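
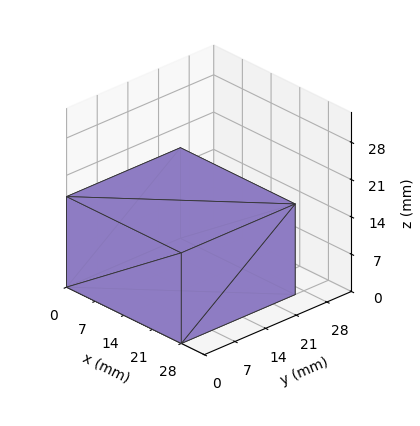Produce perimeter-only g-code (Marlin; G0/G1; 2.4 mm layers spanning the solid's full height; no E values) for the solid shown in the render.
Reading the render: the shape is a rectangular box, roughly 28 × 26 mm footprint and 17 mm tall (dimensions read to the nearest mm from the axis ticks). For the g-code, the solid's height is divided into equal slices at the stated Δz and each level perimeter traced with G1 moves after a G0 lift.

; perimeter-only toolpath
G21 ; units = mm
G90 ; absolute positioning
G28 ; home
; layer 1
G0 Z2.4
G0 X0.0 Y0.0
G1 X28.0 Y0.0
G1 X28.0 Y26.0
G1 X0.0 Y26.0
G1 X0.0 Y0.0
; layer 2
G0 Z4.9
G0 X0.0 Y0.0
G1 X28.0 Y0.0
G1 X28.0 Y26.0
G1 X0.0 Y26.0
G1 X0.0 Y0.0
; layer 3
G0 Z7.3
G0 X0.0 Y0.0
G1 X28.0 Y0.0
G1 X28.0 Y26.0
G1 X0.0 Y26.0
G1 X0.0 Y0.0
; layer 4
G0 Z9.7
G0 X0.0 Y0.0
G1 X28.0 Y0.0
G1 X28.0 Y26.0
G1 X0.0 Y26.0
G1 X0.0 Y0.0
; layer 5
G0 Z12.1
G0 X0.0 Y0.0
G1 X28.0 Y0.0
G1 X28.0 Y26.0
G1 X0.0 Y26.0
G1 X0.0 Y0.0
; layer 6
G0 Z14.6
G0 X0.0 Y0.0
G1 X28.0 Y0.0
G1 X28.0 Y26.0
G1 X0.0 Y26.0
G1 X0.0 Y0.0
; layer 7
G0 Z17.0
G0 X0.0 Y0.0
G1 X28.0 Y0.0
G1 X28.0 Y26.0
G1 X0.0 Y26.0
G1 X0.0 Y0.0
M2 ; end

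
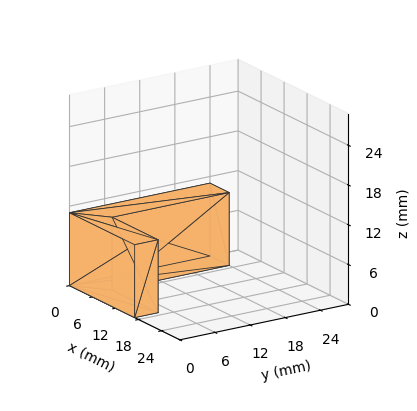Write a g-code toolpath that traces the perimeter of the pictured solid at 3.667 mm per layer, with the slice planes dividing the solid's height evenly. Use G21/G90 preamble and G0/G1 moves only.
Reading the render: the shape is an L-shaped prism: outer 17 × 24 mm, arm thicknesses ≈ 4 mm (horizontal) and 5 mm (vertical), extruded 11 mm in z (dimensions read to the nearest mm from the axis ticks). For the g-code, the solid's height is divided into equal slices at the stated Δz and each level perimeter traced with G1 moves after a G0 lift.

; perimeter-only toolpath
G21 ; units = mm
G90 ; absolute positioning
G28 ; home
; layer 1
G0 Z3.667
G0 X0.000 Y0.000
G1 X17.000 Y0.000
G1 X17.000 Y4.000
G1 X5.000 Y4.000
G1 X5.000 Y24.000
G1 X0.000 Y24.000
G1 X0.000 Y0.000
; layer 2
G0 Z7.333
G0 X0.000 Y0.000
G1 X17.000 Y0.000
G1 X17.000 Y4.000
G1 X5.000 Y4.000
G1 X5.000 Y24.000
G1 X0.000 Y24.000
G1 X0.000 Y0.000
; layer 3
G0 Z11.000
G0 X0.000 Y0.000
G1 X17.000 Y0.000
G1 X17.000 Y4.000
G1 X5.000 Y4.000
G1 X5.000 Y24.000
G1 X0.000 Y24.000
G1 X0.000 Y0.000
M2 ; end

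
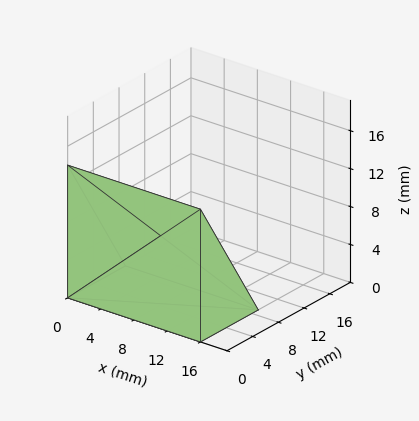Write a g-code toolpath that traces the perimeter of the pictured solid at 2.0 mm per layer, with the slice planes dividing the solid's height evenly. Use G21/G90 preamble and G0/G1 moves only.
Reading the render: the shape is a wedge (ramp): 16 × 9 mm base, rising to 14 mm along the y=0 edge and sloping linearly to z=0 at y=9 (dimensions read to the nearest mm from the axis ticks). For the g-code, the solid's height is divided into equal slices at the stated Δz and each level perimeter traced with G1 moves after a G0 lift.

; perimeter-only toolpath
G21 ; units = mm
G90 ; absolute positioning
G28 ; home
; layer 1
G0 Z2.0
G0 X0.0 Y0.0
G1 X16.0 Y0.0
G1 X16.0 Y7.7
G1 X0.0 Y7.7
G1 X0.0 Y0.0
; layer 2
G0 Z4.0
G0 X0.0 Y0.0
G1 X16.0 Y0.0
G1 X16.0 Y6.4
G1 X0.0 Y6.4
G1 X0.0 Y0.0
; layer 3
G0 Z6.0
G0 X0.0 Y0.0
G1 X16.0 Y0.0
G1 X16.0 Y5.1
G1 X0.0 Y5.1
G1 X0.0 Y0.0
; layer 4
G0 Z8.0
G0 X0.0 Y0.0
G1 X16.0 Y0.0
G1 X16.0 Y3.9
G1 X0.0 Y3.9
G1 X0.0 Y0.0
; layer 5
G0 Z10.0
G0 X0.0 Y0.0
G1 X16.0 Y0.0
G1 X16.0 Y2.6
G1 X0.0 Y2.6
G1 X0.0 Y0.0
; layer 6
G0 Z12.0
G0 X0.0 Y0.0
G1 X16.0 Y0.0
G1 X16.0 Y1.3
G1 X0.0 Y1.3
G1 X0.0 Y0.0
M2 ; end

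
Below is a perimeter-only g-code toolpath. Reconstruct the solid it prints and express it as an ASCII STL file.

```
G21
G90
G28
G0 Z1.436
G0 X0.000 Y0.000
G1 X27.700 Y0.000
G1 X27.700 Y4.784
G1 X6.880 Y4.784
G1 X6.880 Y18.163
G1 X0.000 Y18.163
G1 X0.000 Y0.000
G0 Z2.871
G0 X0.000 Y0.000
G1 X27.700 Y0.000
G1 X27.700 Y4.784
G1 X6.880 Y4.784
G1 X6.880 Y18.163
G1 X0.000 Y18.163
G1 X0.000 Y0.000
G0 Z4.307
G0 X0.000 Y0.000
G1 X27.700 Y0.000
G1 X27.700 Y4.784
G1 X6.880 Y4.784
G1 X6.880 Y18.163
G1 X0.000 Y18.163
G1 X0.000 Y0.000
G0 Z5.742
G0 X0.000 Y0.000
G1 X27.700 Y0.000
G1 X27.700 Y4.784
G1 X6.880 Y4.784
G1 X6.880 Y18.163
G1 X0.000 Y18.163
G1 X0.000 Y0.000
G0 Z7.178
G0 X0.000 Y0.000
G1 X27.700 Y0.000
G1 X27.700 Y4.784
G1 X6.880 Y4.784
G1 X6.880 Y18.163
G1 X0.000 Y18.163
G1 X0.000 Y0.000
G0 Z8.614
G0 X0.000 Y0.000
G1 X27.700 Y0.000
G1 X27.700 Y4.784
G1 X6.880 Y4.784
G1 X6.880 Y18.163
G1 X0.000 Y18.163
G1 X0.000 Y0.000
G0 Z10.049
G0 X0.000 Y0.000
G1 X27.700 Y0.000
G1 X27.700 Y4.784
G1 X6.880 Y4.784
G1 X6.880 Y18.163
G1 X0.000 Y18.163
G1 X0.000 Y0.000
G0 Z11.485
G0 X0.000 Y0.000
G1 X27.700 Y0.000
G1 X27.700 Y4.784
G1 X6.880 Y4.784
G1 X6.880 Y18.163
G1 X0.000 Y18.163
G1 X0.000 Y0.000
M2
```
solid part
  facet normal 0.0000 0.0000 -1.0000
    outer loop
      vertex 27.700 4.784 0.000
      vertex 27.700 0.000 0.000
      vertex 0.000 0.000 0.000
    endloop
  endfacet
  facet normal 0.0000 0.0000 -1.0000
    outer loop
      vertex 6.880 4.784 0.000
      vertex 27.700 4.784 0.000
      vertex 0.000 0.000 0.000
    endloop
  endfacet
  facet normal 0.0000 0.0000 -1.0000
    outer loop
      vertex 6.880 18.163 0.000
      vertex 6.880 4.784 0.000
      vertex 0.000 0.000 0.000
    endloop
  endfacet
  facet normal 0.0000 0.0000 -1.0000
    outer loop
      vertex 0.000 18.163 0.000
      vertex 6.880 18.163 0.000
      vertex 0.000 0.000 0.000
    endloop
  endfacet
  facet normal 0.0000 0.0000 1.0000
    outer loop
      vertex 0.000 0.000 11.485
      vertex 27.700 0.000 11.485
      vertex 27.700 4.784 11.485
    endloop
  endfacet
  facet normal 0.0000 0.0000 1.0000
    outer loop
      vertex 0.000 0.000 11.485
      vertex 27.700 4.784 11.485
      vertex 6.880 4.784 11.485
    endloop
  endfacet
  facet normal 0.0000 0.0000 1.0000
    outer loop
      vertex 0.000 0.000 11.485
      vertex 6.880 4.784 11.485
      vertex 6.880 18.163 11.485
    endloop
  endfacet
  facet normal 0.0000 0.0000 1.0000
    outer loop
      vertex 0.000 0.000 11.485
      vertex 6.880 18.163 11.485
      vertex 0.000 18.163 11.485
    endloop
  endfacet
  facet normal 0.0000 -1.0000 0.0000
    outer loop
      vertex 0.000 0.000 0.000
      vertex 27.700 0.000 0.000
      vertex 27.700 0.000 11.485
    endloop
  endfacet
  facet normal 0.0000 -1.0000 0.0000
    outer loop
      vertex 0.000 0.000 0.000
      vertex 27.700 0.000 11.485
      vertex 0.000 0.000 11.485
    endloop
  endfacet
  facet normal 1.0000 0.0000 0.0000
    outer loop
      vertex 27.700 0.000 0.000
      vertex 27.700 4.784 0.000
      vertex 27.700 4.784 11.485
    endloop
  endfacet
  facet normal 1.0000 0.0000 0.0000
    outer loop
      vertex 27.700 0.000 0.000
      vertex 27.700 4.784 11.485
      vertex 27.700 0.000 11.485
    endloop
  endfacet
  facet normal 0.0000 1.0000 0.0000
    outer loop
      vertex 27.700 4.784 0.000
      vertex 6.880 4.784 0.000
      vertex 6.880 4.784 11.485
    endloop
  endfacet
  facet normal 0.0000 1.0000 0.0000
    outer loop
      vertex 27.700 4.784 0.000
      vertex 6.880 4.784 11.485
      vertex 27.700 4.784 11.485
    endloop
  endfacet
  facet normal 1.0000 0.0000 0.0000
    outer loop
      vertex 6.880 4.784 0.000
      vertex 6.880 18.163 0.000
      vertex 6.880 18.163 11.485
    endloop
  endfacet
  facet normal 1.0000 0.0000 0.0000
    outer loop
      vertex 6.880 4.784 0.000
      vertex 6.880 18.163 11.485
      vertex 6.880 4.784 11.485
    endloop
  endfacet
  facet normal 0.0000 1.0000 0.0000
    outer loop
      vertex 6.880 18.163 0.000
      vertex 0.000 18.163 0.000
      vertex 0.000 18.163 11.485
    endloop
  endfacet
  facet normal 0.0000 1.0000 0.0000
    outer loop
      vertex 6.880 18.163 0.000
      vertex 0.000 18.163 11.485
      vertex 6.880 18.163 11.485
    endloop
  endfacet
  facet normal -1.0000 0.0000 0.0000
    outer loop
      vertex 0.000 18.163 0.000
      vertex 0.000 0.000 0.000
      vertex 0.000 0.000 11.485
    endloop
  endfacet
  facet normal -1.0000 0.0000 0.0000
    outer loop
      vertex 0.000 18.163 0.000
      vertex 0.000 0.000 11.485
      vertex 0.000 18.163 11.485
    endloop
  endfacet
endsolid part

The G0 Z moves step by Δz≈1.436 mm. Every layer's G1 loop is the same polygon, so the solid is a straight extrusion of it from z=0 to z≈11.5. Closing with flat bottom and top caps and triangulating gives 20 facets — an L-shaped prism: outer 27.7 × 18.2 mm, arm thicknesses ≈ 4.78 mm (horizontal) and 6.88 mm (vertical), extruded 11.5 mm in z.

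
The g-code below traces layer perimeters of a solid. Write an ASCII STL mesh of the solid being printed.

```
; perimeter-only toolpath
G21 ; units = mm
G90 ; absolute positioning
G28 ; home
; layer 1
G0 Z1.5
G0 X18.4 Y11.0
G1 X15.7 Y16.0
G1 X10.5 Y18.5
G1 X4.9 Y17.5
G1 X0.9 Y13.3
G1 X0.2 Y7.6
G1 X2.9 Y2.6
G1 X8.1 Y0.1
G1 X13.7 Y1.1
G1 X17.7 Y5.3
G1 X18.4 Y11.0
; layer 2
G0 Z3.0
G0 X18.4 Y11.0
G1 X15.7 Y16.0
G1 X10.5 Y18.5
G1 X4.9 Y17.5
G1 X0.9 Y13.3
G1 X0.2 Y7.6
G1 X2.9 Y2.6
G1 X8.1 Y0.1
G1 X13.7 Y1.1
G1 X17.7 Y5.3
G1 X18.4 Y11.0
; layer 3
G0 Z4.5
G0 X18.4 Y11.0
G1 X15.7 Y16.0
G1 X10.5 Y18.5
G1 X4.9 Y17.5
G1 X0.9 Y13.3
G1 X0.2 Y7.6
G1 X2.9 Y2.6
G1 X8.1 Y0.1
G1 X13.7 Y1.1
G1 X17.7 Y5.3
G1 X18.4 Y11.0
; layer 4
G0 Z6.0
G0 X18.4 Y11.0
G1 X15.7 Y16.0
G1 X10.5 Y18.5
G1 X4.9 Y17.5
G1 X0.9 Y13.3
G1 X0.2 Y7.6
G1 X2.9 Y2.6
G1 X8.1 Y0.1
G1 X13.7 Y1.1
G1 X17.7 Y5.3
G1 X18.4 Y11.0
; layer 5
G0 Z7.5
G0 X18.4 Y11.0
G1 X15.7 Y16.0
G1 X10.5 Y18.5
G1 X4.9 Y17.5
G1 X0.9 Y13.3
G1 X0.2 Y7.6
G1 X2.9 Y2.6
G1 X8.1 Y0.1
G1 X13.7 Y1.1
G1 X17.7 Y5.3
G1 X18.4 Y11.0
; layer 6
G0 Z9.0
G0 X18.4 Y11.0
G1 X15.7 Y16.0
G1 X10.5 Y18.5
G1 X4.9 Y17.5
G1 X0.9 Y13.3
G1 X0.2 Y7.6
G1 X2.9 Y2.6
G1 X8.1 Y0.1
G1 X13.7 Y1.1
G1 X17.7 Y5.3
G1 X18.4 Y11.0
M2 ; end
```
solid part
  facet normal 0.0000 0.0000 -1.0000
    outer loop
      vertex 10.5 18.5 0.0
      vertex 15.7 16.0 0.0
      vertex 18.4 11.0 0.0
    endloop
  endfacet
  facet normal 0.0000 0.0000 -1.0000
    outer loop
      vertex 4.9 17.5 0.0
      vertex 10.5 18.5 0.0
      vertex 18.4 11.0 0.0
    endloop
  endfacet
  facet normal 0.0000 0.0000 -1.0000
    outer loop
      vertex 0.9 13.3 0.0
      vertex 4.9 17.5 0.0
      vertex 18.4 11.0 0.0
    endloop
  endfacet
  facet normal 0.0000 0.0000 -1.0000
    outer loop
      vertex 0.2 7.6 0.0
      vertex 0.9 13.3 0.0
      vertex 18.4 11.0 0.0
    endloop
  endfacet
  facet normal 0.0000 0.0000 -1.0000
    outer loop
      vertex 2.9 2.6 0.0
      vertex 0.2 7.6 0.0
      vertex 18.4 11.0 0.0
    endloop
  endfacet
  facet normal 0.0000 0.0000 -1.0000
    outer loop
      vertex 8.1 0.1 0.0
      vertex 2.9 2.6 0.0
      vertex 18.4 11.0 0.0
    endloop
  endfacet
  facet normal 0.0000 0.0000 -1.0000
    outer loop
      vertex 13.7 1.1 0.0
      vertex 8.1 0.1 0.0
      vertex 18.4 11.0 0.0
    endloop
  endfacet
  facet normal 0.0000 0.0000 -1.0000
    outer loop
      vertex 17.7 5.3 0.0
      vertex 13.7 1.1 0.0
      vertex 18.4 11.0 0.0
    endloop
  endfacet
  facet normal 0.0000 0.0000 1.0000
    outer loop
      vertex 18.4 11.0 9.0
      vertex 15.7 16.0 9.0
      vertex 10.5 18.5 9.0
    endloop
  endfacet
  facet normal 0.0000 0.0000 1.0000
    outer loop
      vertex 18.4 11.0 9.0
      vertex 10.5 18.5 9.0
      vertex 4.9 17.5 9.0
    endloop
  endfacet
  facet normal 0.0000 0.0000 1.0000
    outer loop
      vertex 18.4 11.0 9.0
      vertex 4.9 17.5 9.0
      vertex 0.9 13.3 9.0
    endloop
  endfacet
  facet normal 0.0000 0.0000 1.0000
    outer loop
      vertex 18.4 11.0 9.0
      vertex 0.9 13.3 9.0
      vertex 0.2 7.6 9.0
    endloop
  endfacet
  facet normal 0.0000 0.0000 1.0000
    outer loop
      vertex 18.4 11.0 9.0
      vertex 0.2 7.6 9.0
      vertex 2.9 2.6 9.0
    endloop
  endfacet
  facet normal 0.0000 0.0000 1.0000
    outer loop
      vertex 18.4 11.0 9.0
      vertex 2.9 2.6 9.0
      vertex 8.1 0.1 9.0
    endloop
  endfacet
  facet normal 0.0000 0.0000 1.0000
    outer loop
      vertex 18.4 11.0 9.0
      vertex 8.1 0.1 9.0
      vertex 13.7 1.1 9.0
    endloop
  endfacet
  facet normal 0.0000 0.0000 1.0000
    outer loop
      vertex 18.4 11.0 9.0
      vertex 13.7 1.1 9.0
      vertex 17.7 5.3 9.0
    endloop
  endfacet
  facet normal 0.8799 0.4751 0.0000
    outer loop
      vertex 18.4 11.0 0.0
      vertex 15.7 16.0 0.0
      vertex 15.7 16.0 9.0
    endloop
  endfacet
  facet normal 0.8799 0.4751 0.0000
    outer loop
      vertex 18.4 11.0 0.0
      vertex 15.7 16.0 9.0
      vertex 18.4 11.0 9.0
    endloop
  endfacet
  facet normal 0.4333 0.9013 0.0000
    outer loop
      vertex 15.7 16.0 0.0
      vertex 10.5 18.5 0.0
      vertex 10.5 18.5 9.0
    endloop
  endfacet
  facet normal 0.4333 0.9013 0.0000
    outer loop
      vertex 15.7 16.0 0.0
      vertex 10.5 18.5 9.0
      vertex 15.7 16.0 9.0
    endloop
  endfacet
  facet normal -0.1758 0.9844 0.0000
    outer loop
      vertex 10.5 18.5 0.0
      vertex 4.9 17.5 0.0
      vertex 4.9 17.5 9.0
    endloop
  endfacet
  facet normal -0.1758 0.9844 0.0000
    outer loop
      vertex 10.5 18.5 0.0
      vertex 4.9 17.5 9.0
      vertex 10.5 18.5 9.0
    endloop
  endfacet
  facet normal -0.7241 0.6897 0.0000
    outer loop
      vertex 4.9 17.5 0.0
      vertex 0.9 13.3 0.0
      vertex 0.9 13.3 9.0
    endloop
  endfacet
  facet normal -0.7241 0.6897 0.0000
    outer loop
      vertex 4.9 17.5 0.0
      vertex 0.9 13.3 9.0
      vertex 4.9 17.5 9.0
    endloop
  endfacet
  facet normal -0.9925 0.1219 0.0000
    outer loop
      vertex 0.9 13.3 0.0
      vertex 0.2 7.6 0.0
      vertex 0.2 7.6 9.0
    endloop
  endfacet
  facet normal -0.9925 0.1219 0.0000
    outer loop
      vertex 0.9 13.3 0.0
      vertex 0.2 7.6 9.0
      vertex 0.9 13.3 9.0
    endloop
  endfacet
  facet normal -0.8799 -0.4751 0.0000
    outer loop
      vertex 0.2 7.6 0.0
      vertex 2.9 2.6 0.0
      vertex 2.9 2.6 9.0
    endloop
  endfacet
  facet normal -0.8799 -0.4751 0.0000
    outer loop
      vertex 0.2 7.6 0.0
      vertex 2.9 2.6 9.0
      vertex 0.2 7.6 9.0
    endloop
  endfacet
  facet normal -0.4333 -0.9013 0.0000
    outer loop
      vertex 2.9 2.6 0.0
      vertex 8.1 0.1 0.0
      vertex 8.1 0.1 9.0
    endloop
  endfacet
  facet normal -0.4333 -0.9013 0.0000
    outer loop
      vertex 2.9 2.6 0.0
      vertex 8.1 0.1 9.0
      vertex 2.9 2.6 9.0
    endloop
  endfacet
  facet normal 0.1758 -0.9844 0.0000
    outer loop
      vertex 8.1 0.1 0.0
      vertex 13.7 1.1 0.0
      vertex 13.7 1.1 9.0
    endloop
  endfacet
  facet normal 0.1758 -0.9844 0.0000
    outer loop
      vertex 8.1 0.1 0.0
      vertex 13.7 1.1 9.0
      vertex 8.1 0.1 9.0
    endloop
  endfacet
  facet normal 0.7241 -0.6897 0.0000
    outer loop
      vertex 13.7 1.1 0.0
      vertex 17.7 5.3 0.0
      vertex 17.7 5.3 9.0
    endloop
  endfacet
  facet normal 0.7241 -0.6897 0.0000
    outer loop
      vertex 13.7 1.1 0.0
      vertex 17.7 5.3 9.0
      vertex 13.7 1.1 9.0
    endloop
  endfacet
  facet normal 0.9925 -0.1219 0.0000
    outer loop
      vertex 17.7 5.3 0.0
      vertex 18.4 11.0 0.0
      vertex 18.4 11.0 9.0
    endloop
  endfacet
  facet normal 0.9925 -0.1219 0.0000
    outer loop
      vertex 17.7 5.3 0.0
      vertex 18.4 11.0 9.0
      vertex 17.7 5.3 9.0
    endloop
  endfacet
endsolid part

The G0 Z moves step by Δz≈1.5 mm. Every layer's G1 loop is the same polygon, so the solid is a straight extrusion of it from z=0 to z≈9. Closing with flat bottom and top caps and triangulating gives 36 facets — a regular 10-sided prism (a cylinder approximated with 10 flat sides), circumscribed radius ≈ 9.3 mm, height ≈ 9 mm.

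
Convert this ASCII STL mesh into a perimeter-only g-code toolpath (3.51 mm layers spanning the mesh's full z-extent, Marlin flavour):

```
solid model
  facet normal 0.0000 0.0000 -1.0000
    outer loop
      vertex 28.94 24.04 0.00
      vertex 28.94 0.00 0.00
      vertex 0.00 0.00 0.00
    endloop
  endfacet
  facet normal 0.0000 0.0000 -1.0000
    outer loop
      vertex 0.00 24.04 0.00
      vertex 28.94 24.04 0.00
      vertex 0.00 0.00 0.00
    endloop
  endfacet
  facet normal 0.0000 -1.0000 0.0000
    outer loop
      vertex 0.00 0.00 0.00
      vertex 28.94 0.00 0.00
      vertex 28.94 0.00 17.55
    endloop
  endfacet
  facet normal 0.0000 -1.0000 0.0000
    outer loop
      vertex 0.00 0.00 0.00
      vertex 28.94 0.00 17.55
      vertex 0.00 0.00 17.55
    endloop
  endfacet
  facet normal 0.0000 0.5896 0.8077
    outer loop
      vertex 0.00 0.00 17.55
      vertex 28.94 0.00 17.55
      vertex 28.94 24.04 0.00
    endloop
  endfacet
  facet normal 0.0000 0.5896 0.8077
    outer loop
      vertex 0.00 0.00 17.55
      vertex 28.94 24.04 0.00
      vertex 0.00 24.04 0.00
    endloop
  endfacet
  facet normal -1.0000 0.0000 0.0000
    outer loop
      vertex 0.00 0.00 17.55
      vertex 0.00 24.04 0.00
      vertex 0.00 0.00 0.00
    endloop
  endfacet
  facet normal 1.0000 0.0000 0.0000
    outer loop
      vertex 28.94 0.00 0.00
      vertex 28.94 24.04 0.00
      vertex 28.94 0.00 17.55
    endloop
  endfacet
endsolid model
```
; perimeter-only toolpath
G21 ; units = mm
G90 ; absolute positioning
G28 ; home
; layer 1
G0 Z3.51
G0 X0.00 Y0.00
G1 X28.94 Y0.00
G1 X28.94 Y19.23
G1 X0.00 Y19.23
G1 X0.00 Y0.00
; layer 2
G0 Z7.02
G0 X0.00 Y0.00
G1 X28.94 Y0.00
G1 X28.94 Y14.42
G1 X0.00 Y14.42
G1 X0.00 Y0.00
; layer 3
G0 Z10.53
G0 X0.00 Y0.00
G1 X28.94 Y0.00
G1 X28.94 Y9.62
G1 X0.00 Y9.62
G1 X0.00 Y0.00
; layer 4
G0 Z14.04
G0 X0.00 Y0.00
G1 X28.94 Y0.00
G1 X28.94 Y4.81
G1 X0.00 Y4.81
G1 X0.00 Y0.00
M2 ; end

The solid is a wedge (ramp): 28.9 × 24 mm base, rising to 17.6 mm along the y=0 edge and sloping linearly to z=0 at y=24. Slicing at Δz = 3.51 mm — 5 equal slices spanning the solid's height, so layer i sits at z = i·h/5 — gives 4 non-empty perimeters. Each is a 4-segment closed polygon; G0 lifts to the layer z and rapids to the start vertex, then G1 traces the edges. The cross-section shrinks linearly with z (the slice at the apex is degenerate and omitted).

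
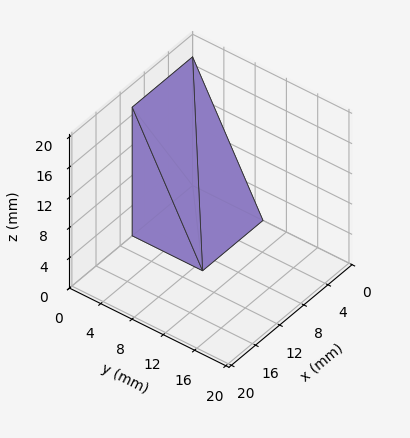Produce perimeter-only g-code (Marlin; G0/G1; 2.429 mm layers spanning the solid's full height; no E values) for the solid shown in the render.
Reading the render: the shape is a wedge (ramp): 10 × 9 mm base, rising to 17 mm along the y=0 edge and sloping linearly to z=0 at y=9 (dimensions read to the nearest mm from the axis ticks). For the g-code, the solid's height is divided into equal slices at the stated Δz and each level perimeter traced with G1 moves after a G0 lift.

; perimeter-only toolpath
G21 ; units = mm
G90 ; absolute positioning
G28 ; home
; layer 1
G0 Z2.429
G0 X0.000 Y0.000
G1 X10.000 Y0.000
G1 X10.000 Y7.714
G1 X0.000 Y7.714
G1 X0.000 Y0.000
; layer 2
G0 Z4.857
G0 X0.000 Y0.000
G1 X10.000 Y0.000
G1 X10.000 Y6.429
G1 X0.000 Y6.429
G1 X0.000 Y0.000
; layer 3
G0 Z7.286
G0 X0.000 Y0.000
G1 X10.000 Y0.000
G1 X10.000 Y5.143
G1 X0.000 Y5.143
G1 X0.000 Y0.000
; layer 4
G0 Z9.714
G0 X0.000 Y0.000
G1 X10.000 Y0.000
G1 X10.000 Y3.857
G1 X0.000 Y3.857
G1 X0.000 Y0.000
; layer 5
G0 Z12.143
G0 X0.000 Y0.000
G1 X10.000 Y0.000
G1 X10.000 Y2.571
G1 X0.000 Y2.571
G1 X0.000 Y0.000
; layer 6
G0 Z14.571
G0 X0.000 Y0.000
G1 X10.000 Y0.000
G1 X10.000 Y1.286
G1 X0.000 Y1.286
G1 X0.000 Y0.000
M2 ; end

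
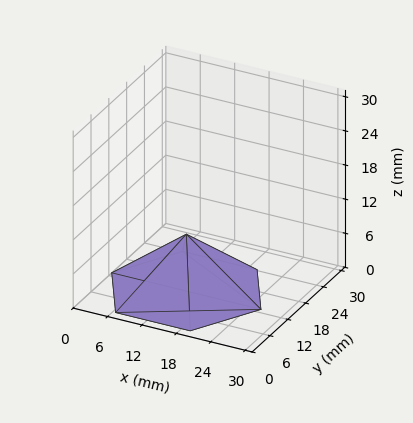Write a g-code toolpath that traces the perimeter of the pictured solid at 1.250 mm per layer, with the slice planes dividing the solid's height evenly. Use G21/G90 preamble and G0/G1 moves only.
Reading the render: the shape is a regular 6-sided pyramid, base circumscribed radius ≈ 13 mm, apex at z ≈ 10 mm (dimensions read to the nearest mm from the axis ticks). For the g-code, the solid's height is divided into equal slices at the stated Δz and each level perimeter traced with G1 moves after a G0 lift.

; perimeter-only toolpath
G21 ; units = mm
G90 ; absolute positioning
G28 ; home
; layer 1
G0 Z1.250
G0 X24.375 Y13.000
G1 X18.688 Y22.851
G1 X7.312 Y22.851
G1 X1.625 Y13.000
G1 X7.312 Y3.149
G1 X18.688 Y3.149
G1 X24.375 Y13.000
; layer 2
G0 Z2.500
G0 X22.750 Y13.000
G1 X17.875 Y21.444
G1 X8.125 Y21.444
G1 X3.250 Y13.000
G1 X8.125 Y4.556
G1 X17.875 Y4.556
G1 X22.750 Y13.000
; layer 3
G0 Z3.750
G0 X21.125 Y13.000
G1 X17.062 Y20.036
G1 X8.938 Y20.036
G1 X4.875 Y13.000
G1 X8.938 Y5.964
G1 X17.062 Y5.964
G1 X21.125 Y13.000
; layer 4
G0 Z5.000
G0 X19.500 Y13.000
G1 X16.250 Y18.629
G1 X9.750 Y18.629
G1 X6.500 Y13.000
G1 X9.750 Y7.371
G1 X16.250 Y7.371
G1 X19.500 Y13.000
; layer 5
G0 Z6.250
G0 X17.875 Y13.000
G1 X15.438 Y17.222
G1 X10.562 Y17.222
G1 X8.125 Y13.000
G1 X10.562 Y8.778
G1 X15.438 Y8.778
G1 X17.875 Y13.000
; layer 6
G0 Z7.500
G0 X16.250 Y13.000
G1 X14.625 Y15.814
G1 X11.375 Y15.814
G1 X9.750 Y13.000
G1 X11.375 Y10.185
G1 X14.625 Y10.185
G1 X16.250 Y13.000
; layer 7
G0 Z8.750
G0 X14.625 Y13.000
G1 X13.812 Y14.407
G1 X12.188 Y14.407
G1 X11.375 Y13.000
G1 X12.188 Y11.593
G1 X13.812 Y11.593
G1 X14.625 Y13.000
M2 ; end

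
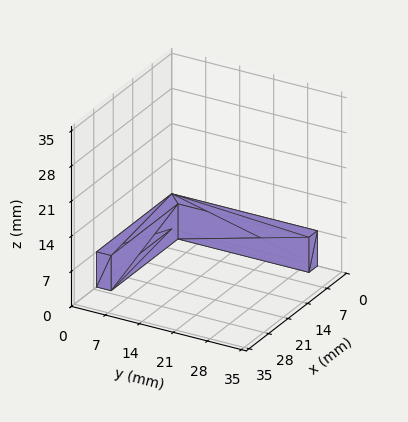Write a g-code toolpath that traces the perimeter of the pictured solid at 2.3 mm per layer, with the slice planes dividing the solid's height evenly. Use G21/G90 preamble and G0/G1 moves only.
Reading the render: the shape is an L-shaped prism: outer 27 × 30 mm, arm thicknesses ≈ 3 mm (horizontal) and 3 mm (vertical), extruded 7 mm in z (dimensions read to the nearest mm from the axis ticks). For the g-code, the solid's height is divided into equal slices at the stated Δz and each level perimeter traced with G1 moves after a G0 lift.

; perimeter-only toolpath
G21 ; units = mm
G90 ; absolute positioning
G28 ; home
; layer 1
G0 Z2.3
G0 X0.0 Y0.0
G1 X27.0 Y0.0
G1 X27.0 Y3.0
G1 X3.0 Y3.0
G1 X3.0 Y30.0
G1 X0.0 Y30.0
G1 X0.0 Y0.0
; layer 2
G0 Z4.7
G0 X0.0 Y0.0
G1 X27.0 Y0.0
G1 X27.0 Y3.0
G1 X3.0 Y3.0
G1 X3.0 Y30.0
G1 X0.0 Y30.0
G1 X0.0 Y0.0
; layer 3
G0 Z7.0
G0 X0.0 Y0.0
G1 X27.0 Y0.0
G1 X27.0 Y3.0
G1 X3.0 Y3.0
G1 X3.0 Y30.0
G1 X0.0 Y30.0
G1 X0.0 Y0.0
M2 ; end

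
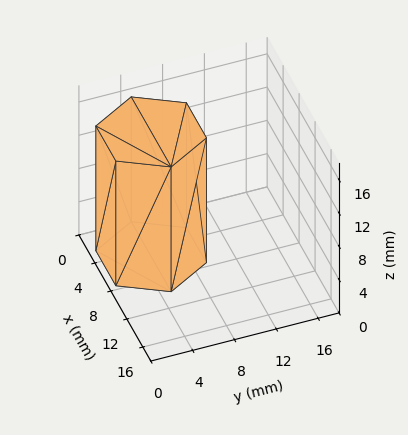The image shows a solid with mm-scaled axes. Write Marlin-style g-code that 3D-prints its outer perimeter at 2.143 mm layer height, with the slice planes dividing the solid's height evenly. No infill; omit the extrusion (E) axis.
Reading the render: the shape is a regular 6-sided prism (a cylinder approximated with 6 flat sides), circumscribed radius ≈ 5 mm, height ≈ 15 mm (dimensions read to the nearest mm from the axis ticks). For the g-code, the solid's height is divided into equal slices at the stated Δz and each level perimeter traced with G1 moves after a G0 lift.

; perimeter-only toolpath
G21 ; units = mm
G90 ; absolute positioning
G28 ; home
; layer 1
G0 Z2.143
G0 X10.000 Y5.000
G1 X7.500 Y9.330
G1 X2.500 Y9.330
G1 X0.000 Y5.000
G1 X2.500 Y0.670
G1 X7.500 Y0.670
G1 X10.000 Y5.000
; layer 2
G0 Z4.286
G0 X10.000 Y5.000
G1 X7.500 Y9.330
G1 X2.500 Y9.330
G1 X0.000 Y5.000
G1 X2.500 Y0.670
G1 X7.500 Y0.670
G1 X10.000 Y5.000
; layer 3
G0 Z6.429
G0 X10.000 Y5.000
G1 X7.500 Y9.330
G1 X2.500 Y9.330
G1 X0.000 Y5.000
G1 X2.500 Y0.670
G1 X7.500 Y0.670
G1 X10.000 Y5.000
; layer 4
G0 Z8.571
G0 X10.000 Y5.000
G1 X7.500 Y9.330
G1 X2.500 Y9.330
G1 X0.000 Y5.000
G1 X2.500 Y0.670
G1 X7.500 Y0.670
G1 X10.000 Y5.000
; layer 5
G0 Z10.714
G0 X10.000 Y5.000
G1 X7.500 Y9.330
G1 X2.500 Y9.330
G1 X0.000 Y5.000
G1 X2.500 Y0.670
G1 X7.500 Y0.670
G1 X10.000 Y5.000
; layer 6
G0 Z12.857
G0 X10.000 Y5.000
G1 X7.500 Y9.330
G1 X2.500 Y9.330
G1 X0.000 Y5.000
G1 X2.500 Y0.670
G1 X7.500 Y0.670
G1 X10.000 Y5.000
; layer 7
G0 Z15.000
G0 X10.000 Y5.000
G1 X7.500 Y9.330
G1 X2.500 Y9.330
G1 X0.000 Y5.000
G1 X2.500 Y0.670
G1 X7.500 Y0.670
G1 X10.000 Y5.000
M2 ; end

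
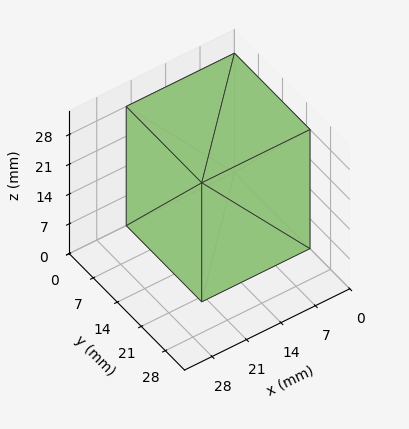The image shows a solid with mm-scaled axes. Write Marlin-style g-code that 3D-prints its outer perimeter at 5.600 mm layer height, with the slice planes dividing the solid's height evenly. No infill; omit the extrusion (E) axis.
Reading the render: the shape is a rectangular box, roughly 22 × 22 mm footprint and 28 mm tall (dimensions read to the nearest mm from the axis ticks). For the g-code, the solid's height is divided into equal slices at the stated Δz and each level perimeter traced with G1 moves after a G0 lift.

; perimeter-only toolpath
G21 ; units = mm
G90 ; absolute positioning
G28 ; home
; layer 1
G0 Z5.600
G0 X0.000 Y0.000
G1 X22.000 Y0.000
G1 X22.000 Y22.000
G1 X0.000 Y22.000
G1 X0.000 Y0.000
; layer 2
G0 Z11.200
G0 X0.000 Y0.000
G1 X22.000 Y0.000
G1 X22.000 Y22.000
G1 X0.000 Y22.000
G1 X0.000 Y0.000
; layer 3
G0 Z16.800
G0 X0.000 Y0.000
G1 X22.000 Y0.000
G1 X22.000 Y22.000
G1 X0.000 Y22.000
G1 X0.000 Y0.000
; layer 4
G0 Z22.400
G0 X0.000 Y0.000
G1 X22.000 Y0.000
G1 X22.000 Y22.000
G1 X0.000 Y22.000
G1 X0.000 Y0.000
; layer 5
G0 Z28.000
G0 X0.000 Y0.000
G1 X22.000 Y0.000
G1 X22.000 Y22.000
G1 X0.000 Y22.000
G1 X0.000 Y0.000
M2 ; end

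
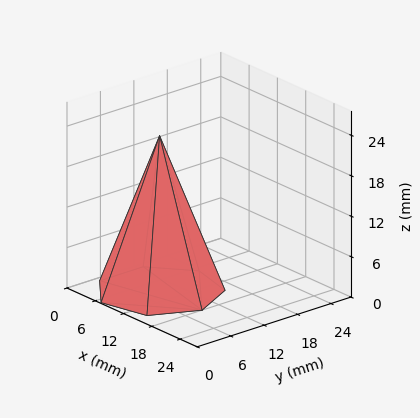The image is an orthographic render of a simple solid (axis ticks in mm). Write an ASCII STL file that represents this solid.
Reading the render: the shape is a regular 7-sided pyramid, base circumscribed radius ≈ 9 mm, apex at z ≈ 23 mm (dimensions read to the nearest mm from the axis ticks). For the STL, each face is triangulated and given an outward normal.

solid part
  facet normal 0.0000 0.0000 -1.0000
    outer loop
      vertex 7.0 17.8 0.0
      vertex 14.6 16.0 0.0
      vertex 18.0 9.0 0.0
    endloop
  endfacet
  facet normal 0.0000 0.0000 -1.0000
    outer loop
      vertex 0.9 12.9 0.0
      vertex 7.0 17.8 0.0
      vertex 18.0 9.0 0.0
    endloop
  endfacet
  facet normal 0.0000 0.0000 -1.0000
    outer loop
      vertex 0.9 5.1 0.0
      vertex 0.9 12.9 0.0
      vertex 18.0 9.0 0.0
    endloop
  endfacet
  facet normal 0.0000 0.0000 -1.0000
    outer loop
      vertex 7.0 0.2 0.0
      vertex 0.9 5.1 0.0
      vertex 18.0 9.0 0.0
    endloop
  endfacet
  facet normal 0.0000 0.0000 -1.0000
    outer loop
      vertex 14.6 2.0 0.0
      vertex 7.0 0.2 0.0
      vertex 18.0 9.0 0.0
    endloop
  endfacet
  facet normal 0.8485 0.4121 0.3320
    outer loop
      vertex 18.0 9.0 0.0
      vertex 14.6 16.0 0.0
      vertex 9.0 9.0 23.0
    endloop
  endfacet
  facet normal 0.2174 0.9178 0.3323
    outer loop
      vertex 14.6 16.0 0.0
      vertex 7.0 17.8 0.0
      vertex 9.0 9.0 23.0
    endloop
  endfacet
  facet normal -0.5906 0.7352 0.3327
    outer loop
      vertex 7.0 17.8 0.0
      vertex 0.9 12.9 0.0
      vertex 9.0 9.0 23.0
    endloop
  endfacet
  facet normal -0.9432 0.0000 0.3322
    outer loop
      vertex 0.9 12.9 0.0
      vertex 0.9 5.1 0.0
      vertex 9.0 9.0 23.0
    endloop
  endfacet
  facet normal -0.5906 -0.7352 0.3327
    outer loop
      vertex 0.9 5.1 0.0
      vertex 7.0 0.2 0.0
      vertex 9.0 9.0 23.0
    endloop
  endfacet
  facet normal 0.2174 -0.9178 0.3323
    outer loop
      vertex 7.0 0.2 0.0
      vertex 14.6 2.0 0.0
      vertex 9.0 9.0 23.0
    endloop
  endfacet
  facet normal 0.8485 -0.4121 0.3320
    outer loop
      vertex 14.6 2.0 0.0
      vertex 18.0 9.0 0.0
      vertex 9.0 9.0 23.0
    endloop
  endfacet
endsolid part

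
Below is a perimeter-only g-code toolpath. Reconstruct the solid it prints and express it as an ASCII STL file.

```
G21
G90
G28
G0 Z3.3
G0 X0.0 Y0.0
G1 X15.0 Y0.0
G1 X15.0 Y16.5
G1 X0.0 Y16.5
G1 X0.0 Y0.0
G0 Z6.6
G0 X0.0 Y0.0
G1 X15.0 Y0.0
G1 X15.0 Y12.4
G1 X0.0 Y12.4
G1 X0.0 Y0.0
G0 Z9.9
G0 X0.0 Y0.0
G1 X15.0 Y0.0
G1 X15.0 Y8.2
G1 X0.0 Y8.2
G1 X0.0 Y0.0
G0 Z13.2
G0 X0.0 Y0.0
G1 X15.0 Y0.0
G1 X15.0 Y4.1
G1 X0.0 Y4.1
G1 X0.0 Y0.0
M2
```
solid part
  facet normal 0.0000 0.0000 -1.0000
    outer loop
      vertex 15.0 20.6 0.0
      vertex 15.0 0.0 0.0
      vertex 0.0 0.0 0.0
    endloop
  endfacet
  facet normal 0.0000 0.0000 -1.0000
    outer loop
      vertex 0.0 20.6 0.0
      vertex 15.0 20.6 0.0
      vertex 0.0 0.0 0.0
    endloop
  endfacet
  facet normal 0.0000 -1.0000 0.0000
    outer loop
      vertex 0.0 0.0 0.0
      vertex 15.0 0.0 0.0
      vertex 15.0 0.0 16.5
    endloop
  endfacet
  facet normal 0.0000 -1.0000 0.0000
    outer loop
      vertex 0.0 0.0 0.0
      vertex 15.0 0.0 16.5
      vertex 0.0 0.0 16.5
    endloop
  endfacet
  facet normal 0.0000 0.6252 0.7805
    outer loop
      vertex 0.0 0.0 16.5
      vertex 15.0 0.0 16.5
      vertex 15.0 20.6 0.0
    endloop
  endfacet
  facet normal 0.0000 0.6252 0.7805
    outer loop
      vertex 0.0 0.0 16.5
      vertex 15.0 20.6 0.0
      vertex 0.0 20.6 0.0
    endloop
  endfacet
  facet normal -1.0000 0.0000 0.0000
    outer loop
      vertex 0.0 0.0 16.5
      vertex 0.0 20.6 0.0
      vertex 0.0 0.0 0.0
    endloop
  endfacet
  facet normal 1.0000 0.0000 0.0000
    outer loop
      vertex 15.0 0.0 0.0
      vertex 15.0 20.6 0.0
      vertex 15.0 0.0 16.5
    endloop
  endfacet
endsolid part

The G0 Z moves step by Δz≈3.3 mm. The G1 loops shrink linearly with z, so the solid tapers from its base footprint up to z≈16.5. Closing with a flat bottom cap and the tapered top and triangulating gives 8 facets — a wedge (ramp): 15 × 20.6 mm base, rising to 16.5 mm along the y=0 edge and sloping linearly to z=0 at y=20.6.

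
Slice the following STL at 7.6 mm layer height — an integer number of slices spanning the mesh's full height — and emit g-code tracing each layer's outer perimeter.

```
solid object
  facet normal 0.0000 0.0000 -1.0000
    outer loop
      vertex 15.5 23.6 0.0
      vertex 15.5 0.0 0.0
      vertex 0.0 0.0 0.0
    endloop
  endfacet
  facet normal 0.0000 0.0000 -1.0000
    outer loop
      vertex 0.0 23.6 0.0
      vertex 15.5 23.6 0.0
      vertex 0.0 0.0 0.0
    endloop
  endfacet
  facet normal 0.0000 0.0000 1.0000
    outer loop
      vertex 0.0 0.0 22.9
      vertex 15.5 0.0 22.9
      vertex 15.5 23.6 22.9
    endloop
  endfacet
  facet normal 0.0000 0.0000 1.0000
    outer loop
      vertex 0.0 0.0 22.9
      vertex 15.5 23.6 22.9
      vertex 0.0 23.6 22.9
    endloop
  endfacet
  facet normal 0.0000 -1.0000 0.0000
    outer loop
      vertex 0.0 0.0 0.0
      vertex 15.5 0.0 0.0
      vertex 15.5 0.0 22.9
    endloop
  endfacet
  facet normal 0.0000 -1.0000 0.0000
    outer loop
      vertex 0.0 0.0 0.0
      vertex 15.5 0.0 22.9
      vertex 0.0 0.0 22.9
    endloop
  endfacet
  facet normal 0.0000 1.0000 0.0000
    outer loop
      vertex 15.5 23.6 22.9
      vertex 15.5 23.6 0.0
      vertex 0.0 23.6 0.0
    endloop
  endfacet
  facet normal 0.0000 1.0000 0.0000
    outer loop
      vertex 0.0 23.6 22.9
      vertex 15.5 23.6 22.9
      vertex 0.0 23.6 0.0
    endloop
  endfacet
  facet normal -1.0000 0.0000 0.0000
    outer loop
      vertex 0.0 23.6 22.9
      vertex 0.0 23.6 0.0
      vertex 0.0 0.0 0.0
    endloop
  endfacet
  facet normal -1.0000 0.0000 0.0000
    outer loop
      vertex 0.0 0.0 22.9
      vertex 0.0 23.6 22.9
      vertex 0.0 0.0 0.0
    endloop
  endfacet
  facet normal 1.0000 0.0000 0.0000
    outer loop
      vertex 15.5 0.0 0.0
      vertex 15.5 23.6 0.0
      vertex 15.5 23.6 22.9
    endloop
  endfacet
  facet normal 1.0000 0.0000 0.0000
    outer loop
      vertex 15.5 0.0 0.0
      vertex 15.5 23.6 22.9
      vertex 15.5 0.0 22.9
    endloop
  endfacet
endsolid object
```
; perimeter-only toolpath
G21 ; units = mm
G90 ; absolute positioning
G28 ; home
; layer 1
G0 Z7.6
G0 X0.0 Y0.0
G1 X15.5 Y0.0
G1 X15.5 Y23.6
G1 X0.0 Y23.6
G1 X0.0 Y0.0
; layer 2
G0 Z15.3
G0 X0.0 Y0.0
G1 X15.5 Y0.0
G1 X15.5 Y23.6
G1 X0.0 Y23.6
G1 X0.0 Y0.0
; layer 3
G0 Z22.9
G0 X0.0 Y0.0
G1 X15.5 Y0.0
G1 X15.5 Y23.6
G1 X0.0 Y23.6
G1 X0.0 Y0.0
M2 ; end

The solid is a rectangular box, roughly 15.5 × 23.6 mm footprint and 22.9 mm tall. Slicing at Δz = 7.6 mm — 3 equal slices spanning the solid's height, so layer i sits at z = i·h/3 — gives 3 non-empty perimeters. Each is a 4-segment closed polygon; G0 lifts to the layer z and rapids to the start vertex, then G1 traces the edges.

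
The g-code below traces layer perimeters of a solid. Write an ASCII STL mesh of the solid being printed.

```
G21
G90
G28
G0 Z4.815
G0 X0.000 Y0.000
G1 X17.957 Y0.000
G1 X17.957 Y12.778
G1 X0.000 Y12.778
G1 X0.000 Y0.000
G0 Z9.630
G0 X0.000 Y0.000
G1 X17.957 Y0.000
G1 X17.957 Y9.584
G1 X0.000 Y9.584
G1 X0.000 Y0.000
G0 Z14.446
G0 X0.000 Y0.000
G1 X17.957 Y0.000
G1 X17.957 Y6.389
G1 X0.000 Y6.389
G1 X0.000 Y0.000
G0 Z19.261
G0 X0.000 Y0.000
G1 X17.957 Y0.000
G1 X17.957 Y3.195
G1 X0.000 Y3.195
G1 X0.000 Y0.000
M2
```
solid part
  facet normal 0.0000 0.0000 -1.0000
    outer loop
      vertex 17.957 15.973 0.000
      vertex 17.957 0.000 0.000
      vertex 0.000 0.000 0.000
    endloop
  endfacet
  facet normal 0.0000 0.0000 -1.0000
    outer loop
      vertex 0.000 15.973 0.000
      vertex 17.957 15.973 0.000
      vertex 0.000 0.000 0.000
    endloop
  endfacet
  facet normal 0.0000 -1.0000 0.0000
    outer loop
      vertex 0.000 0.000 0.000
      vertex 17.957 0.000 0.000
      vertex 17.957 0.000 24.076
    endloop
  endfacet
  facet normal 0.0000 -1.0000 0.0000
    outer loop
      vertex 0.000 0.000 0.000
      vertex 17.957 0.000 24.076
      vertex 0.000 0.000 24.076
    endloop
  endfacet
  facet normal 0.0000 0.8333 0.5528
    outer loop
      vertex 0.000 0.000 24.076
      vertex 17.957 0.000 24.076
      vertex 17.957 15.973 0.000
    endloop
  endfacet
  facet normal 0.0000 0.8333 0.5528
    outer loop
      vertex 0.000 0.000 24.076
      vertex 17.957 15.973 0.000
      vertex 0.000 15.973 0.000
    endloop
  endfacet
  facet normal -1.0000 0.0000 0.0000
    outer loop
      vertex 0.000 0.000 24.076
      vertex 0.000 15.973 0.000
      vertex 0.000 0.000 0.000
    endloop
  endfacet
  facet normal 1.0000 0.0000 0.0000
    outer loop
      vertex 17.957 0.000 0.000
      vertex 17.957 15.973 0.000
      vertex 17.957 0.000 24.076
    endloop
  endfacet
endsolid part

The G0 Z moves step by Δz≈4.815 mm. The G1 loops shrink linearly with z, so the solid tapers from its base footprint up to z≈24.1. Closing with a flat bottom cap and the tapered top and triangulating gives 8 facets — a wedge (ramp): 18 × 16 mm base, rising to 24.1 mm along the y=0 edge and sloping linearly to z=0 at y=16.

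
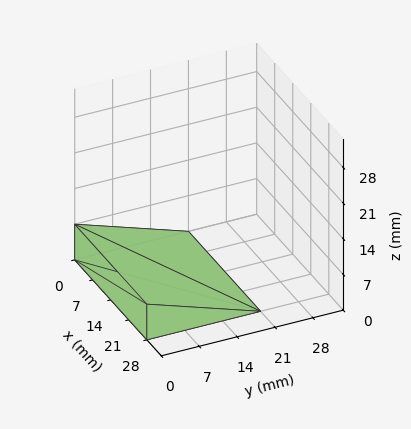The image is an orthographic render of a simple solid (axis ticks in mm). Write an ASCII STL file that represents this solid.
Reading the render: the shape is a wedge (ramp): 28 × 21 mm base, rising to 7 mm along the y=0 edge and sloping linearly to z=0 at y=21 (dimensions read to the nearest mm from the axis ticks). For the STL, each face is triangulated and given an outward normal.

solid part
  facet normal 0.0000 0.0000 -1.0000
    outer loop
      vertex 28.0 21.0 0.0
      vertex 28.0 0.0 0.0
      vertex 0.0 0.0 0.0
    endloop
  endfacet
  facet normal 0.0000 0.0000 -1.0000
    outer loop
      vertex 0.0 21.0 0.0
      vertex 28.0 21.0 0.0
      vertex 0.0 0.0 0.0
    endloop
  endfacet
  facet normal 0.0000 -1.0000 0.0000
    outer loop
      vertex 0.0 0.0 0.0
      vertex 28.0 0.0 0.0
      vertex 28.0 0.0 7.0
    endloop
  endfacet
  facet normal 0.0000 -1.0000 0.0000
    outer loop
      vertex 0.0 0.0 0.0
      vertex 28.0 0.0 7.0
      vertex 0.0 0.0 7.0
    endloop
  endfacet
  facet normal 0.0000 0.3162 0.9487
    outer loop
      vertex 0.0 0.0 7.0
      vertex 28.0 0.0 7.0
      vertex 28.0 21.0 0.0
    endloop
  endfacet
  facet normal 0.0000 0.3162 0.9487
    outer loop
      vertex 0.0 0.0 7.0
      vertex 28.0 21.0 0.0
      vertex 0.0 21.0 0.0
    endloop
  endfacet
  facet normal -1.0000 0.0000 0.0000
    outer loop
      vertex 0.0 0.0 7.0
      vertex 0.0 21.0 0.0
      vertex 0.0 0.0 0.0
    endloop
  endfacet
  facet normal 1.0000 0.0000 0.0000
    outer loop
      vertex 28.0 0.0 0.0
      vertex 28.0 21.0 0.0
      vertex 28.0 0.0 7.0
    endloop
  endfacet
endsolid part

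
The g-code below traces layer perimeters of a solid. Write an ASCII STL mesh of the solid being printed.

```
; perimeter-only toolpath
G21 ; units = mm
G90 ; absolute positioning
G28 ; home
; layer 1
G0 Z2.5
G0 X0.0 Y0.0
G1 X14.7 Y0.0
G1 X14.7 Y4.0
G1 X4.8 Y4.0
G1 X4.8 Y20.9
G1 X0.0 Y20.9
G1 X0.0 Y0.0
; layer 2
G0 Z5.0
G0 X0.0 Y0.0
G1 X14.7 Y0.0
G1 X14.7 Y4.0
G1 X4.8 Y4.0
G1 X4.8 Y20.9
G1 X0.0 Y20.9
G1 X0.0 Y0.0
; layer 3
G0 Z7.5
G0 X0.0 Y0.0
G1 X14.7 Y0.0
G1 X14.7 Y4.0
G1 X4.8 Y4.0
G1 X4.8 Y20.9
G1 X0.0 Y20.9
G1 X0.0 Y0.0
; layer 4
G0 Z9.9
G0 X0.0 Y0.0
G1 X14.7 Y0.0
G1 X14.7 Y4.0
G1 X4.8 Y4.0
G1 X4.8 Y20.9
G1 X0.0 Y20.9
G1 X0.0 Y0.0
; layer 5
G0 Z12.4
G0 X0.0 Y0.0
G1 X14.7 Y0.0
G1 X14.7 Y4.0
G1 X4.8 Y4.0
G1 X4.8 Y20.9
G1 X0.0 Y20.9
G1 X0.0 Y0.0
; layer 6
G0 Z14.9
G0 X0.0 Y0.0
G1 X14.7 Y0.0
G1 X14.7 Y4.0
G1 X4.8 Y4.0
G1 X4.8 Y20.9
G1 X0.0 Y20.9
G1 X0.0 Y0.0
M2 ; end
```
solid part
  facet normal 0.0000 0.0000 -1.0000
    outer loop
      vertex 14.7 4.0 0.0
      vertex 14.7 0.0 0.0
      vertex 0.0 0.0 0.0
    endloop
  endfacet
  facet normal 0.0000 0.0000 -1.0000
    outer loop
      vertex 4.8 4.0 0.0
      vertex 14.7 4.0 0.0
      vertex 0.0 0.0 0.0
    endloop
  endfacet
  facet normal 0.0000 0.0000 -1.0000
    outer loop
      vertex 4.8 20.9 0.0
      vertex 4.8 4.0 0.0
      vertex 0.0 0.0 0.0
    endloop
  endfacet
  facet normal 0.0000 0.0000 -1.0000
    outer loop
      vertex 0.0 20.9 0.0
      vertex 4.8 20.9 0.0
      vertex 0.0 0.0 0.0
    endloop
  endfacet
  facet normal 0.0000 0.0000 1.0000
    outer loop
      vertex 0.0 0.0 14.9
      vertex 14.7 0.0 14.9
      vertex 14.7 4.0 14.9
    endloop
  endfacet
  facet normal 0.0000 0.0000 1.0000
    outer loop
      vertex 0.0 0.0 14.9
      vertex 14.7 4.0 14.9
      vertex 4.8 4.0 14.9
    endloop
  endfacet
  facet normal 0.0000 0.0000 1.0000
    outer loop
      vertex 0.0 0.0 14.9
      vertex 4.8 4.0 14.9
      vertex 4.8 20.9 14.9
    endloop
  endfacet
  facet normal 0.0000 0.0000 1.0000
    outer loop
      vertex 0.0 0.0 14.9
      vertex 4.8 20.9 14.9
      vertex 0.0 20.9 14.9
    endloop
  endfacet
  facet normal 0.0000 -1.0000 0.0000
    outer loop
      vertex 0.0 0.0 0.0
      vertex 14.7 0.0 0.0
      vertex 14.7 0.0 14.9
    endloop
  endfacet
  facet normal 0.0000 -1.0000 0.0000
    outer loop
      vertex 0.0 0.0 0.0
      vertex 14.7 0.0 14.9
      vertex 0.0 0.0 14.9
    endloop
  endfacet
  facet normal 1.0000 0.0000 0.0000
    outer loop
      vertex 14.7 0.0 0.0
      vertex 14.7 4.0 0.0
      vertex 14.7 4.0 14.9
    endloop
  endfacet
  facet normal 1.0000 0.0000 0.0000
    outer loop
      vertex 14.7 0.0 0.0
      vertex 14.7 4.0 14.9
      vertex 14.7 0.0 14.9
    endloop
  endfacet
  facet normal 0.0000 1.0000 0.0000
    outer loop
      vertex 14.7 4.0 0.0
      vertex 4.8 4.0 0.0
      vertex 4.8 4.0 14.9
    endloop
  endfacet
  facet normal 0.0000 1.0000 0.0000
    outer loop
      vertex 14.7 4.0 0.0
      vertex 4.8 4.0 14.9
      vertex 14.7 4.0 14.9
    endloop
  endfacet
  facet normal 1.0000 0.0000 0.0000
    outer loop
      vertex 4.8 4.0 0.0
      vertex 4.8 20.9 0.0
      vertex 4.8 20.9 14.9
    endloop
  endfacet
  facet normal 1.0000 0.0000 0.0000
    outer loop
      vertex 4.8 4.0 0.0
      vertex 4.8 20.9 14.9
      vertex 4.8 4.0 14.9
    endloop
  endfacet
  facet normal 0.0000 1.0000 0.0000
    outer loop
      vertex 4.8 20.9 0.0
      vertex 0.0 20.9 0.0
      vertex 0.0 20.9 14.9
    endloop
  endfacet
  facet normal 0.0000 1.0000 0.0000
    outer loop
      vertex 4.8 20.9 0.0
      vertex 0.0 20.9 14.9
      vertex 4.8 20.9 14.9
    endloop
  endfacet
  facet normal -1.0000 0.0000 0.0000
    outer loop
      vertex 0.0 20.9 0.0
      vertex 0.0 0.0 0.0
      vertex 0.0 0.0 14.9
    endloop
  endfacet
  facet normal -1.0000 0.0000 0.0000
    outer loop
      vertex 0.0 20.9 0.0
      vertex 0.0 0.0 14.9
      vertex 0.0 20.9 14.9
    endloop
  endfacet
endsolid part

The G0 Z moves step by Δz≈2.5 mm. Every layer's G1 loop is the same polygon, so the solid is a straight extrusion of it from z=0 to z≈14.9. Closing with flat bottom and top caps and triangulating gives 20 facets — an L-shaped prism: outer 14.7 × 20.9 mm, arm thicknesses ≈ 4 mm (horizontal) and 4.8 mm (vertical), extruded 14.9 mm in z.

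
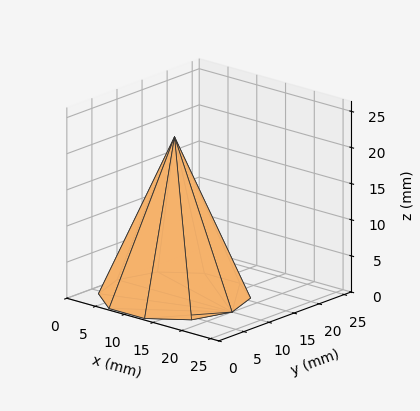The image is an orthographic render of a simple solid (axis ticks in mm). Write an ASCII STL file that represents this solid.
Reading the render: the shape is a regular 10-sided pyramid, base circumscribed radius ≈ 10 mm, apex at z ≈ 22 mm (dimensions read to the nearest mm from the axis ticks). For the STL, each face is triangulated and given an outward normal.

solid part
  facet normal 0.0000 0.0000 -1.0000
    outer loop
      vertex 13.09 19.51 0.00
      vertex 18.09 15.88 0.00
      vertex 20.00 10.00 0.00
    endloop
  endfacet
  facet normal 0.0000 0.0000 -1.0000
    outer loop
      vertex 6.91 19.51 0.00
      vertex 13.09 19.51 0.00
      vertex 20.00 10.00 0.00
    endloop
  endfacet
  facet normal 0.0000 0.0000 -1.0000
    outer loop
      vertex 1.91 15.88 0.00
      vertex 6.91 19.51 0.00
      vertex 20.00 10.00 0.00
    endloop
  endfacet
  facet normal 0.0000 0.0000 -1.0000
    outer loop
      vertex 0.00 10.00 0.00
      vertex 1.91 15.88 0.00
      vertex 20.00 10.00 0.00
    endloop
  endfacet
  facet normal 0.0000 0.0000 -1.0000
    outer loop
      vertex 1.91 4.12 0.00
      vertex 0.00 10.00 0.00
      vertex 20.00 10.00 0.00
    endloop
  endfacet
  facet normal 0.0000 0.0000 -1.0000
    outer loop
      vertex 6.91 0.49 0.00
      vertex 1.91 4.12 0.00
      vertex 20.00 10.00 0.00
    endloop
  endfacet
  facet normal 0.0000 0.0000 -1.0000
    outer loop
      vertex 13.09 0.49 0.00
      vertex 6.91 0.49 0.00
      vertex 20.00 10.00 0.00
    endloop
  endfacet
  facet normal 0.0000 0.0000 -1.0000
    outer loop
      vertex 18.09 4.12 0.00
      vertex 13.09 0.49 0.00
      vertex 20.00 10.00 0.00
    endloop
  endfacet
  facet normal 0.8730 0.2836 0.3968
    outer loop
      vertex 20.00 10.00 0.00
      vertex 18.09 15.88 0.00
      vertex 10.00 10.00 22.00
    endloop
  endfacet
  facet normal 0.5393 0.7428 0.3968
    outer loop
      vertex 18.09 15.88 0.00
      vertex 13.09 19.51 0.00
      vertex 10.00 10.00 22.00
    endloop
  endfacet
  facet normal 0.0000 0.9179 0.3968
    outer loop
      vertex 13.09 19.51 0.00
      vertex 6.91 19.51 0.00
      vertex 10.00 10.00 22.00
    endloop
  endfacet
  facet normal -0.5393 0.7428 0.3968
    outer loop
      vertex 6.91 19.51 0.00
      vertex 1.91 15.88 0.00
      vertex 10.00 10.00 22.00
    endloop
  endfacet
  facet normal -0.8730 0.2836 0.3968
    outer loop
      vertex 1.91 15.88 0.00
      vertex 0.00 10.00 0.00
      vertex 10.00 10.00 22.00
    endloop
  endfacet
  facet normal -0.8730 -0.2836 0.3968
    outer loop
      vertex 0.00 10.00 0.00
      vertex 1.91 4.12 0.00
      vertex 10.00 10.00 22.00
    endloop
  endfacet
  facet normal -0.5393 -0.7428 0.3968
    outer loop
      vertex 1.91 4.12 0.00
      vertex 6.91 0.49 0.00
      vertex 10.00 10.00 22.00
    endloop
  endfacet
  facet normal 0.0000 -0.9179 0.3968
    outer loop
      vertex 6.91 0.49 0.00
      vertex 13.09 0.49 0.00
      vertex 10.00 10.00 22.00
    endloop
  endfacet
  facet normal 0.5393 -0.7428 0.3968
    outer loop
      vertex 13.09 0.49 0.00
      vertex 18.09 4.12 0.00
      vertex 10.00 10.00 22.00
    endloop
  endfacet
  facet normal 0.8730 -0.2836 0.3968
    outer loop
      vertex 18.09 4.12 0.00
      vertex 20.00 10.00 0.00
      vertex 10.00 10.00 22.00
    endloop
  endfacet
endsolid part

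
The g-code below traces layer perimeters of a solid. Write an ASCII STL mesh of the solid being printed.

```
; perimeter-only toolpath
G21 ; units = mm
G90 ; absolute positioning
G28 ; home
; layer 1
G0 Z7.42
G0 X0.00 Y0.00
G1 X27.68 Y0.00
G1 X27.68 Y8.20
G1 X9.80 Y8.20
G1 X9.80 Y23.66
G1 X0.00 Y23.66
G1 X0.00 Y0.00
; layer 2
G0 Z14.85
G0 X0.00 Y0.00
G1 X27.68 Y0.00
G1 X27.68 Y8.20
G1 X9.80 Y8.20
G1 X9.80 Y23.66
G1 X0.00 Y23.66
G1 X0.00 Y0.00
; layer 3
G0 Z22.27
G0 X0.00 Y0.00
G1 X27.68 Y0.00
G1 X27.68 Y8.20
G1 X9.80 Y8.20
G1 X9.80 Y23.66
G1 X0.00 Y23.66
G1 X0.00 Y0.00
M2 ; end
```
solid part
  facet normal 0.0000 0.0000 -1.0000
    outer loop
      vertex 27.68 8.20 0.00
      vertex 27.68 0.00 0.00
      vertex 0.00 0.00 0.00
    endloop
  endfacet
  facet normal 0.0000 0.0000 -1.0000
    outer loop
      vertex 9.80 8.20 0.00
      vertex 27.68 8.20 0.00
      vertex 0.00 0.00 0.00
    endloop
  endfacet
  facet normal 0.0000 0.0000 -1.0000
    outer loop
      vertex 9.80 23.66 0.00
      vertex 9.80 8.20 0.00
      vertex 0.00 0.00 0.00
    endloop
  endfacet
  facet normal 0.0000 0.0000 -1.0000
    outer loop
      vertex 0.00 23.66 0.00
      vertex 9.80 23.66 0.00
      vertex 0.00 0.00 0.00
    endloop
  endfacet
  facet normal 0.0000 0.0000 1.0000
    outer loop
      vertex 0.00 0.00 22.27
      vertex 27.68 0.00 22.27
      vertex 27.68 8.20 22.27
    endloop
  endfacet
  facet normal 0.0000 0.0000 1.0000
    outer loop
      vertex 0.00 0.00 22.27
      vertex 27.68 8.20 22.27
      vertex 9.80 8.20 22.27
    endloop
  endfacet
  facet normal 0.0000 0.0000 1.0000
    outer loop
      vertex 0.00 0.00 22.27
      vertex 9.80 8.20 22.27
      vertex 9.80 23.66 22.27
    endloop
  endfacet
  facet normal 0.0000 0.0000 1.0000
    outer loop
      vertex 0.00 0.00 22.27
      vertex 9.80 23.66 22.27
      vertex 0.00 23.66 22.27
    endloop
  endfacet
  facet normal 0.0000 -1.0000 0.0000
    outer loop
      vertex 0.00 0.00 0.00
      vertex 27.68 0.00 0.00
      vertex 27.68 0.00 22.27
    endloop
  endfacet
  facet normal 0.0000 -1.0000 0.0000
    outer loop
      vertex 0.00 0.00 0.00
      vertex 27.68 0.00 22.27
      vertex 0.00 0.00 22.27
    endloop
  endfacet
  facet normal 1.0000 0.0000 0.0000
    outer loop
      vertex 27.68 0.00 0.00
      vertex 27.68 8.20 0.00
      vertex 27.68 8.20 22.27
    endloop
  endfacet
  facet normal 1.0000 0.0000 0.0000
    outer loop
      vertex 27.68 0.00 0.00
      vertex 27.68 8.20 22.27
      vertex 27.68 0.00 22.27
    endloop
  endfacet
  facet normal 0.0000 1.0000 0.0000
    outer loop
      vertex 27.68 8.20 0.00
      vertex 9.80 8.20 0.00
      vertex 9.80 8.20 22.27
    endloop
  endfacet
  facet normal 0.0000 1.0000 0.0000
    outer loop
      vertex 27.68 8.20 0.00
      vertex 9.80 8.20 22.27
      vertex 27.68 8.20 22.27
    endloop
  endfacet
  facet normal 1.0000 0.0000 0.0000
    outer loop
      vertex 9.80 8.20 0.00
      vertex 9.80 23.66 0.00
      vertex 9.80 23.66 22.27
    endloop
  endfacet
  facet normal 1.0000 0.0000 0.0000
    outer loop
      vertex 9.80 8.20 0.00
      vertex 9.80 23.66 22.27
      vertex 9.80 8.20 22.27
    endloop
  endfacet
  facet normal 0.0000 1.0000 0.0000
    outer loop
      vertex 9.80 23.66 0.00
      vertex 0.00 23.66 0.00
      vertex 0.00 23.66 22.27
    endloop
  endfacet
  facet normal 0.0000 1.0000 0.0000
    outer loop
      vertex 9.80 23.66 0.00
      vertex 0.00 23.66 22.27
      vertex 9.80 23.66 22.27
    endloop
  endfacet
  facet normal -1.0000 0.0000 0.0000
    outer loop
      vertex 0.00 23.66 0.00
      vertex 0.00 0.00 0.00
      vertex 0.00 0.00 22.27
    endloop
  endfacet
  facet normal -1.0000 0.0000 0.0000
    outer loop
      vertex 0.00 23.66 0.00
      vertex 0.00 0.00 22.27
      vertex 0.00 23.66 22.27
    endloop
  endfacet
endsolid part

The G0 Z moves step by Δz≈7.42 mm. Every layer's G1 loop is the same polygon, so the solid is a straight extrusion of it from z=0 to z≈22.3. Closing with flat bottom and top caps and triangulating gives 20 facets — an L-shaped prism: outer 27.7 × 23.7 mm, arm thicknesses ≈ 8.2 mm (horizontal) and 9.8 mm (vertical), extruded 22.3 mm in z.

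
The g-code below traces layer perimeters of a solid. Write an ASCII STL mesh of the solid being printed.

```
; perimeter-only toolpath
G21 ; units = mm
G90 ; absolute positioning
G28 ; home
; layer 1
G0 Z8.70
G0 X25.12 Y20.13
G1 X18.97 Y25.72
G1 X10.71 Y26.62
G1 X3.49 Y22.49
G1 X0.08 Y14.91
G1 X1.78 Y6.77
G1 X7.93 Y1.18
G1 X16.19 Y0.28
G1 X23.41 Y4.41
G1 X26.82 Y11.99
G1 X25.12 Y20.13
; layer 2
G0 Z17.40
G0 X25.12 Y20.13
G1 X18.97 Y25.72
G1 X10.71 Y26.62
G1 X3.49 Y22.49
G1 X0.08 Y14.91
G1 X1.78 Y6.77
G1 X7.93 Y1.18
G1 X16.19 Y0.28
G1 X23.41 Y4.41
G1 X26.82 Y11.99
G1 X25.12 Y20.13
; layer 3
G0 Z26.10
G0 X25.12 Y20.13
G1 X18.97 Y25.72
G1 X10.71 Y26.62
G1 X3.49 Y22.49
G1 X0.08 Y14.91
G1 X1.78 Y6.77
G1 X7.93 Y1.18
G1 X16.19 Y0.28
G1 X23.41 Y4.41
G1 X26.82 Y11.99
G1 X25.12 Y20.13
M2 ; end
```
solid part
  facet normal 0.0000 0.0000 -1.0000
    outer loop
      vertex 10.71 26.62 0.00
      vertex 18.97 25.72 0.00
      vertex 25.12 20.13 0.00
    endloop
  endfacet
  facet normal 0.0000 0.0000 -1.0000
    outer loop
      vertex 3.49 22.49 0.00
      vertex 10.71 26.62 0.00
      vertex 25.12 20.13 0.00
    endloop
  endfacet
  facet normal 0.0000 0.0000 -1.0000
    outer loop
      vertex 0.08 14.91 0.00
      vertex 3.49 22.49 0.00
      vertex 25.12 20.13 0.00
    endloop
  endfacet
  facet normal 0.0000 0.0000 -1.0000
    outer loop
      vertex 1.78 6.77 0.00
      vertex 0.08 14.91 0.00
      vertex 25.12 20.13 0.00
    endloop
  endfacet
  facet normal 0.0000 0.0000 -1.0000
    outer loop
      vertex 7.93 1.18 0.00
      vertex 1.78 6.77 0.00
      vertex 25.12 20.13 0.00
    endloop
  endfacet
  facet normal 0.0000 0.0000 -1.0000
    outer loop
      vertex 16.19 0.28 0.00
      vertex 7.93 1.18 0.00
      vertex 25.12 20.13 0.00
    endloop
  endfacet
  facet normal 0.0000 0.0000 -1.0000
    outer loop
      vertex 23.41 4.41 0.00
      vertex 16.19 0.28 0.00
      vertex 25.12 20.13 0.00
    endloop
  endfacet
  facet normal 0.0000 0.0000 -1.0000
    outer loop
      vertex 26.82 11.99 0.00
      vertex 23.41 4.41 0.00
      vertex 25.12 20.13 0.00
    endloop
  endfacet
  facet normal 0.0000 0.0000 1.0000
    outer loop
      vertex 25.12 20.13 26.10
      vertex 18.97 25.72 26.10
      vertex 10.71 26.62 26.10
    endloop
  endfacet
  facet normal 0.0000 0.0000 1.0000
    outer loop
      vertex 25.12 20.13 26.10
      vertex 10.71 26.62 26.10
      vertex 3.49 22.49 26.10
    endloop
  endfacet
  facet normal 0.0000 0.0000 1.0000
    outer loop
      vertex 25.12 20.13 26.10
      vertex 3.49 22.49 26.10
      vertex 0.08 14.91 26.10
    endloop
  endfacet
  facet normal 0.0000 0.0000 1.0000
    outer loop
      vertex 25.12 20.13 26.10
      vertex 0.08 14.91 26.10
      vertex 1.78 6.77 26.10
    endloop
  endfacet
  facet normal 0.0000 0.0000 1.0000
    outer loop
      vertex 25.12 20.13 26.10
      vertex 1.78 6.77 26.10
      vertex 7.93 1.18 26.10
    endloop
  endfacet
  facet normal 0.0000 0.0000 1.0000
    outer loop
      vertex 25.12 20.13 26.10
      vertex 7.93 1.18 26.10
      vertex 16.19 0.28 26.10
    endloop
  endfacet
  facet normal 0.0000 0.0000 1.0000
    outer loop
      vertex 25.12 20.13 26.10
      vertex 16.19 0.28 26.10
      vertex 23.41 4.41 26.10
    endloop
  endfacet
  facet normal 0.0000 0.0000 1.0000
    outer loop
      vertex 25.12 20.13 26.10
      vertex 23.41 4.41 26.10
      vertex 26.82 11.99 26.10
    endloop
  endfacet
  facet normal 0.6726 0.7400 0.0000
    outer loop
      vertex 25.12 20.13 0.00
      vertex 18.97 25.72 0.00
      vertex 18.97 25.72 26.10
    endloop
  endfacet
  facet normal 0.6726 0.7400 0.0000
    outer loop
      vertex 25.12 20.13 0.00
      vertex 18.97 25.72 26.10
      vertex 25.12 20.13 26.10
    endloop
  endfacet
  facet normal 0.1083 0.9941 0.0000
    outer loop
      vertex 18.97 25.72 0.00
      vertex 10.71 26.62 0.00
      vertex 10.71 26.62 26.10
    endloop
  endfacet
  facet normal 0.1083 0.9941 0.0000
    outer loop
      vertex 18.97 25.72 0.00
      vertex 10.71 26.62 26.10
      vertex 18.97 25.72 26.10
    endloop
  endfacet
  facet normal -0.4965 0.8680 0.0000
    outer loop
      vertex 10.71 26.62 0.00
      vertex 3.49 22.49 0.00
      vertex 3.49 22.49 26.10
    endloop
  endfacet
  facet normal -0.4965 0.8680 0.0000
    outer loop
      vertex 10.71 26.62 0.00
      vertex 3.49 22.49 26.10
      vertex 10.71 26.62 26.10
    endloop
  endfacet
  facet normal -0.9120 0.4103 0.0000
    outer loop
      vertex 3.49 22.49 0.00
      vertex 0.08 14.91 0.00
      vertex 0.08 14.91 26.10
    endloop
  endfacet
  facet normal -0.9120 0.4103 0.0000
    outer loop
      vertex 3.49 22.49 0.00
      vertex 0.08 14.91 26.10
      vertex 3.49 22.49 26.10
    endloop
  endfacet
  facet normal -0.9789 -0.2044 0.0000
    outer loop
      vertex 0.08 14.91 0.00
      vertex 1.78 6.77 0.00
      vertex 1.78 6.77 26.10
    endloop
  endfacet
  facet normal -0.9789 -0.2044 0.0000
    outer loop
      vertex 0.08 14.91 0.00
      vertex 1.78 6.77 26.10
      vertex 0.08 14.91 26.10
    endloop
  endfacet
  facet normal -0.6726 -0.7400 0.0000
    outer loop
      vertex 1.78 6.77 0.00
      vertex 7.93 1.18 0.00
      vertex 7.93 1.18 26.10
    endloop
  endfacet
  facet normal -0.6726 -0.7400 0.0000
    outer loop
      vertex 1.78 6.77 0.00
      vertex 7.93 1.18 26.10
      vertex 1.78 6.77 26.10
    endloop
  endfacet
  facet normal -0.1083 -0.9941 0.0000
    outer loop
      vertex 7.93 1.18 0.00
      vertex 16.19 0.28 0.00
      vertex 16.19 0.28 26.10
    endloop
  endfacet
  facet normal -0.1083 -0.9941 0.0000
    outer loop
      vertex 7.93 1.18 0.00
      vertex 16.19 0.28 26.10
      vertex 7.93 1.18 26.10
    endloop
  endfacet
  facet normal 0.4965 -0.8680 0.0000
    outer loop
      vertex 16.19 0.28 0.00
      vertex 23.41 4.41 0.00
      vertex 23.41 4.41 26.10
    endloop
  endfacet
  facet normal 0.4965 -0.8680 0.0000
    outer loop
      vertex 16.19 0.28 0.00
      vertex 23.41 4.41 26.10
      vertex 16.19 0.28 26.10
    endloop
  endfacet
  facet normal 0.9120 -0.4103 0.0000
    outer loop
      vertex 23.41 4.41 0.00
      vertex 26.82 11.99 0.00
      vertex 26.82 11.99 26.10
    endloop
  endfacet
  facet normal 0.9120 -0.4103 0.0000
    outer loop
      vertex 23.41 4.41 0.00
      vertex 26.82 11.99 26.10
      vertex 23.41 4.41 26.10
    endloop
  endfacet
  facet normal 0.9789 0.2044 0.0000
    outer loop
      vertex 26.82 11.99 0.00
      vertex 25.12 20.13 0.00
      vertex 25.12 20.13 26.10
    endloop
  endfacet
  facet normal 0.9789 0.2044 0.0000
    outer loop
      vertex 26.82 11.99 0.00
      vertex 25.12 20.13 26.10
      vertex 26.82 11.99 26.10
    endloop
  endfacet
endsolid part

The G0 Z moves step by Δz≈8.70 mm. Every layer's G1 loop is the same polygon, so the solid is a straight extrusion of it from z=0 to z≈26.1. Closing with flat bottom and top caps and triangulating gives 36 facets — a regular 10-sided prism (a cylinder approximated with 10 flat sides), circumscribed radius ≈ 13.4 mm, height ≈ 26.1 mm.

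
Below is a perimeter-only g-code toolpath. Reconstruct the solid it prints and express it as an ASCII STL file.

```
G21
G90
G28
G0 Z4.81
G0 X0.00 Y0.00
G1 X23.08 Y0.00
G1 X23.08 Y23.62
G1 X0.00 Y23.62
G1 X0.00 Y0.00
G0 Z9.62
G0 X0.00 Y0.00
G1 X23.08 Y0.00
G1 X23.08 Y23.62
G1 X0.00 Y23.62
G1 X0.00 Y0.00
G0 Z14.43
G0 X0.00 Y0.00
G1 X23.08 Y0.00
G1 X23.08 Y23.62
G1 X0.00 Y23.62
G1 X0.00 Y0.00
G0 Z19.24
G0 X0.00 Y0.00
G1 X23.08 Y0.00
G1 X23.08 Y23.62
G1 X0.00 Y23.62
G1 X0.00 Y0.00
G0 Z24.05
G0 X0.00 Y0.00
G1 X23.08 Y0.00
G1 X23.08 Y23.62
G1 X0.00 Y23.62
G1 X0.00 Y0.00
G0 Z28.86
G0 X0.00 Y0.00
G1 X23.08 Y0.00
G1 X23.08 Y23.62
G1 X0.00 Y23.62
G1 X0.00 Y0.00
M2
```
solid part
  facet normal 0.0000 0.0000 -1.0000
    outer loop
      vertex 23.08 23.62 0.00
      vertex 23.08 0.00 0.00
      vertex 0.00 0.00 0.00
    endloop
  endfacet
  facet normal 0.0000 0.0000 -1.0000
    outer loop
      vertex 0.00 23.62 0.00
      vertex 23.08 23.62 0.00
      vertex 0.00 0.00 0.00
    endloop
  endfacet
  facet normal 0.0000 0.0000 1.0000
    outer loop
      vertex 0.00 0.00 28.86
      vertex 23.08 0.00 28.86
      vertex 23.08 23.62 28.86
    endloop
  endfacet
  facet normal 0.0000 0.0000 1.0000
    outer loop
      vertex 0.00 0.00 28.86
      vertex 23.08 23.62 28.86
      vertex 0.00 23.62 28.86
    endloop
  endfacet
  facet normal 0.0000 -1.0000 0.0000
    outer loop
      vertex 0.00 0.00 0.00
      vertex 23.08 0.00 0.00
      vertex 23.08 0.00 28.86
    endloop
  endfacet
  facet normal 0.0000 -1.0000 0.0000
    outer loop
      vertex 0.00 0.00 0.00
      vertex 23.08 0.00 28.86
      vertex 0.00 0.00 28.86
    endloop
  endfacet
  facet normal 0.0000 1.0000 0.0000
    outer loop
      vertex 23.08 23.62 28.86
      vertex 23.08 23.62 0.00
      vertex 0.00 23.62 0.00
    endloop
  endfacet
  facet normal 0.0000 1.0000 0.0000
    outer loop
      vertex 0.00 23.62 28.86
      vertex 23.08 23.62 28.86
      vertex 0.00 23.62 0.00
    endloop
  endfacet
  facet normal -1.0000 0.0000 0.0000
    outer loop
      vertex 0.00 23.62 28.86
      vertex 0.00 23.62 0.00
      vertex 0.00 0.00 0.00
    endloop
  endfacet
  facet normal -1.0000 0.0000 0.0000
    outer loop
      vertex 0.00 0.00 28.86
      vertex 0.00 23.62 28.86
      vertex 0.00 0.00 0.00
    endloop
  endfacet
  facet normal 1.0000 0.0000 0.0000
    outer loop
      vertex 23.08 0.00 0.00
      vertex 23.08 23.62 0.00
      vertex 23.08 23.62 28.86
    endloop
  endfacet
  facet normal 1.0000 0.0000 0.0000
    outer loop
      vertex 23.08 0.00 0.00
      vertex 23.08 23.62 28.86
      vertex 23.08 0.00 28.86
    endloop
  endfacet
endsolid part

The G0 Z moves step by Δz≈4.81 mm. Every layer's G1 loop is the same polygon, so the solid is a straight extrusion of it from z=0 to z≈28.9. Closing with flat bottom and top caps and triangulating gives 12 facets — a rectangular box, roughly 23.1 × 23.6 mm footprint and 28.9 mm tall.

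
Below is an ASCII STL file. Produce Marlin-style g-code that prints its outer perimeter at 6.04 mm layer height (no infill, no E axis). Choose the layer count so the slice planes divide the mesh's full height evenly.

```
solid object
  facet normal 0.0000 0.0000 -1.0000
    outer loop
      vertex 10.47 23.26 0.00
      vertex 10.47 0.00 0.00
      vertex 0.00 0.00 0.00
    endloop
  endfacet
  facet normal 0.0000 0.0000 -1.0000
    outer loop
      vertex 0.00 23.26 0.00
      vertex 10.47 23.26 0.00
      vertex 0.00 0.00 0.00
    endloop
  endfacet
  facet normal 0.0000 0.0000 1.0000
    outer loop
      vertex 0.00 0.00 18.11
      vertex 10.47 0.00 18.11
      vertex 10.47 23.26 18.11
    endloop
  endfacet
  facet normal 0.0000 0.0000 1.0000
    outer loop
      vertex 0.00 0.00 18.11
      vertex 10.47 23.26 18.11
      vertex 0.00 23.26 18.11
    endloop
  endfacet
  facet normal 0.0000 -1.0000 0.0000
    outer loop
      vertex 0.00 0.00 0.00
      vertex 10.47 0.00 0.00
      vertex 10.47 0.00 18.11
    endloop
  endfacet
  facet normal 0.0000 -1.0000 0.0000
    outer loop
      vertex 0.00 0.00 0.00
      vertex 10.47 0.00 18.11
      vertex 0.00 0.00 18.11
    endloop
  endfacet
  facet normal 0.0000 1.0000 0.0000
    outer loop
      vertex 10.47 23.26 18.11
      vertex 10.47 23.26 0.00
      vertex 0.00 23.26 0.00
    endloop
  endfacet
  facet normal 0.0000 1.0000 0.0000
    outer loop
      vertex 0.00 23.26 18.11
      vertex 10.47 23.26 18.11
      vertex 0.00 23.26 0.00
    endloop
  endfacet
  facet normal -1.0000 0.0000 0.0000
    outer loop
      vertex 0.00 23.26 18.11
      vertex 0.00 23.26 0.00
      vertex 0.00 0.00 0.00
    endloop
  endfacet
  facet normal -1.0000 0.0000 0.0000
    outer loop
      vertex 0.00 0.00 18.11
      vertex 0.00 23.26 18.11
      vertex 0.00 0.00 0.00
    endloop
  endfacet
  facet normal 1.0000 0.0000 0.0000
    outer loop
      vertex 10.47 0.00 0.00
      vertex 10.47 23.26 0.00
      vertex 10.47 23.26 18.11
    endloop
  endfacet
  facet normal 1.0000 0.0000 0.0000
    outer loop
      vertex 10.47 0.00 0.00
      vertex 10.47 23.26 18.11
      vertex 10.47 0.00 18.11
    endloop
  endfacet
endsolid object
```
; perimeter-only toolpath
G21 ; units = mm
G90 ; absolute positioning
G28 ; home
; layer 1
G0 Z6.04
G0 X0.00 Y0.00
G1 X10.47 Y0.00
G1 X10.47 Y23.26
G1 X0.00 Y23.26
G1 X0.00 Y0.00
; layer 2
G0 Z12.07
G0 X0.00 Y0.00
G1 X10.47 Y0.00
G1 X10.47 Y23.26
G1 X0.00 Y23.26
G1 X0.00 Y0.00
; layer 3
G0 Z18.11
G0 X0.00 Y0.00
G1 X10.47 Y0.00
G1 X10.47 Y23.26
G1 X0.00 Y23.26
G1 X0.00 Y0.00
M2 ; end

The solid is a rectangular box, roughly 10.5 × 23.3 mm footprint and 18.1 mm tall. Slicing at Δz = 6.04 mm — 3 equal slices spanning the solid's height, so layer i sits at z = i·h/3 — gives 3 non-empty perimeters. Each is a 4-segment closed polygon; G0 lifts to the layer z and rapids to the start vertex, then G1 traces the edges.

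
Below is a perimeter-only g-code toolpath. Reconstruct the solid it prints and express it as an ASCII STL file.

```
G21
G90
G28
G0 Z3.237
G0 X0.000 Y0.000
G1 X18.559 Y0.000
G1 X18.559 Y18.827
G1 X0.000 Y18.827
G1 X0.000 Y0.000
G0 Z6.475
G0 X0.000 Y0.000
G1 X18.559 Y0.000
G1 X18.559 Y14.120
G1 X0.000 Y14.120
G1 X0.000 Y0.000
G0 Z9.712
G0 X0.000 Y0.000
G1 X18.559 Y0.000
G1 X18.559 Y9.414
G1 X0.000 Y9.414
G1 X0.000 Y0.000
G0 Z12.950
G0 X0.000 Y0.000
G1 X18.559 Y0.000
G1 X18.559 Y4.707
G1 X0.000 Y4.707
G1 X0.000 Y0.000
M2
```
solid part
  facet normal 0.0000 0.0000 -1.0000
    outer loop
      vertex 18.559 23.534 0.000
      vertex 18.559 0.000 0.000
      vertex 0.000 0.000 0.000
    endloop
  endfacet
  facet normal 0.0000 0.0000 -1.0000
    outer loop
      vertex 0.000 23.534 0.000
      vertex 18.559 23.534 0.000
      vertex 0.000 0.000 0.000
    endloop
  endfacet
  facet normal 0.0000 -1.0000 0.0000
    outer loop
      vertex 0.000 0.000 0.000
      vertex 18.559 0.000 0.000
      vertex 18.559 0.000 16.187
    endloop
  endfacet
  facet normal 0.0000 -1.0000 0.0000
    outer loop
      vertex 0.000 0.000 0.000
      vertex 18.559 0.000 16.187
      vertex 0.000 0.000 16.187
    endloop
  endfacet
  facet normal 0.0000 0.5667 0.8239
    outer loop
      vertex 0.000 0.000 16.187
      vertex 18.559 0.000 16.187
      vertex 18.559 23.534 0.000
    endloop
  endfacet
  facet normal 0.0000 0.5667 0.8239
    outer loop
      vertex 0.000 0.000 16.187
      vertex 18.559 23.534 0.000
      vertex 0.000 23.534 0.000
    endloop
  endfacet
  facet normal -1.0000 0.0000 0.0000
    outer loop
      vertex 0.000 0.000 16.187
      vertex 0.000 23.534 0.000
      vertex 0.000 0.000 0.000
    endloop
  endfacet
  facet normal 1.0000 0.0000 0.0000
    outer loop
      vertex 18.559 0.000 0.000
      vertex 18.559 23.534 0.000
      vertex 18.559 0.000 16.187
    endloop
  endfacet
endsolid part

The G0 Z moves step by Δz≈3.237 mm. The G1 loops shrink linearly with z, so the solid tapers from its base footprint up to z≈16.2. Closing with a flat bottom cap and the tapered top and triangulating gives 8 facets — a wedge (ramp): 18.6 × 23.5 mm base, rising to 16.2 mm along the y=0 edge and sloping linearly to z=0 at y=23.5.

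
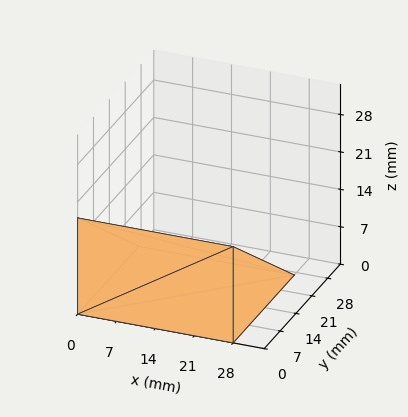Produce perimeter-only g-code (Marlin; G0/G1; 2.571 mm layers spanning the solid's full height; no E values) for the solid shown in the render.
Reading the render: the shape is a wedge (ramp): 28 × 27 mm base, rising to 18 mm along the y=0 edge and sloping linearly to z=0 at y=27 (dimensions read to the nearest mm from the axis ticks). For the g-code, the solid's height is divided into equal slices at the stated Δz and each level perimeter traced with G1 moves after a G0 lift.

; perimeter-only toolpath
G21 ; units = mm
G90 ; absolute positioning
G28 ; home
; layer 1
G0 Z2.571
G0 X0.000 Y0.000
G1 X28.000 Y0.000
G1 X28.000 Y23.143
G1 X0.000 Y23.143
G1 X0.000 Y0.000
; layer 2
G0 Z5.143
G0 X0.000 Y0.000
G1 X28.000 Y0.000
G1 X28.000 Y19.286
G1 X0.000 Y19.286
G1 X0.000 Y0.000
; layer 3
G0 Z7.714
G0 X0.000 Y0.000
G1 X28.000 Y0.000
G1 X28.000 Y15.429
G1 X0.000 Y15.429
G1 X0.000 Y0.000
; layer 4
G0 Z10.286
G0 X0.000 Y0.000
G1 X28.000 Y0.000
G1 X28.000 Y11.571
G1 X0.000 Y11.571
G1 X0.000 Y0.000
; layer 5
G0 Z12.857
G0 X0.000 Y0.000
G1 X28.000 Y0.000
G1 X28.000 Y7.714
G1 X0.000 Y7.714
G1 X0.000 Y0.000
; layer 6
G0 Z15.429
G0 X0.000 Y0.000
G1 X28.000 Y0.000
G1 X28.000 Y3.857
G1 X0.000 Y3.857
G1 X0.000 Y0.000
M2 ; end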